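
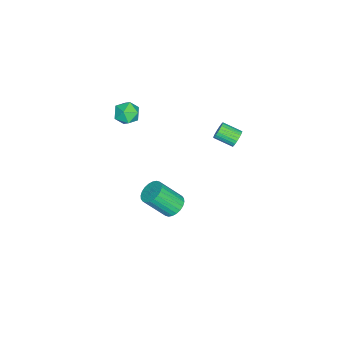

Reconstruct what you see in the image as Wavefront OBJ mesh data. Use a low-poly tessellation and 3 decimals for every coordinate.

v -3.835 -2.721 3.092
v -3.134 -2.52 3.365
v -3.366 -3.82 2.695
v -2.665 -3.619 2.968
v -3.246 -3.77 3.463
v -3.536 -3.091 3.708
v -2.964 -3.249 2.352
v -3.254 -2.57 2.597
v -2.596 -2.846 2.907
v -2.771 -3.169 3.594
v -3.729 -3.171 2.466
v -3.904 -3.494 3.153
v -3.255 -0.65 -4.483
v -2.692 -0.929 -4.873
v -2.301 -2.05 -3.507
v -2.865 -1.77 -3.117
v -2.561 -0.713 -4.733
v -2.171 -1.833 -3.366
v -2.537 -0.487 -4.555
v -2.147 -1.607 -3.188
v -2.622 -0.286 -4.366
v -2.231 -1.406 -2.999
v -2.803 -0.14 -4.195
v -2.413 -1.261 -2.828
v -3.053 -0.072 -4.067
v -2.663 -1.193 -2.701
v -3.334 -0.092 -4.003
v -2.944 -1.213 -2.637
v -3.603 -0.197 -4.013
v -3.212 -1.317 -2.646
v -3.819 -0.37 -4.093
v -3.428 -1.491 -2.727
v -3.949 -0.587 -4.234
v -3.559 -1.707 -2.867
v -3.973 -0.813 -4.412
v -3.583 -1.933 -3.045
v -3.889 -1.014 -4.601
v -3.498 -2.134 -3.234
v -3.707 -1.159 -4.772
v -3.317 -2.28 -3.405
v -3.457 -1.227 -4.899
v -3.067 -2.348 -3.533
v -3.176 -1.207 -4.963
v -2.786 -2.328 -3.597
v -2.908 -1.103 -4.954
v -2.517 -2.223 -3.587
v -3.313 2.71 2.654
v -3.047 2.874 3.07
v -3.061 1.854 3.482
v -3.327 1.69 3.066
v -3.238 2.902 3.131
v -3.252 1.882 3.544
v -3.441 2.9 3.121
v -3.455 1.88 3.533
v -3.624 2.87 3.039
v -3.638 1.85 3.451
v -3.76 2.815 2.898
v -3.774 1.795 3.31
v -3.827 2.744 2.721
v -3.842 1.724 3.133
v -3.817 2.668 2.533
v -3.831 1.648 2.945
v -3.73 2.598 2.364
v -3.744 1.579 2.776
v -3.579 2.546 2.238
v -3.593 1.526 2.65
v -3.388 2.518 2.176
v -3.402 1.498 2.589
v -3.185 2.52 2.187
v -3.199 1.5 2.599
v -3.002 2.55 2.269
v -3.016 1.53 2.681
v -2.866 2.605 2.41
v -2.88 1.585 2.822
v -2.798 2.676 2.587
v -2.813 1.656 2.999
v -2.809 2.752 2.775
v -2.823 1.732 3.187
v -2.896 2.821 2.944
v -2.91 1.802 3.356
f 1 12 6
f 1 6 2
f 1 2 8
f 1 8 11
f 1 11 12
f 2 6 10
f 6 12 5
f 12 11 3
f 11 8 7
f 8 2 9
f 4 10 5
f 4 5 3
f 4 3 7
f 4 7 9
f 4 9 10
f 5 10 6
f 3 5 12
f 7 3 11
f 9 7 8
f 10 9 2
f 14 13 17
f 14 17 15
f 15 17 18
f 15 18 16
f 17 13 19
f 17 19 18
f 18 19 20
f 18 20 16
f 19 13 21
f 19 21 20
f 20 21 22
f 20 22 16
f 21 13 23
f 21 23 22
f 22 23 24
f 22 24 16
f 23 13 25
f 23 25 24
f 24 25 26
f 24 26 16
f 25 13 27
f 25 27 26
f 26 27 28
f 26 28 16
f 27 13 29
f 27 29 28
f 28 29 30
f 28 30 16
f 29 13 31
f 29 31 30
f 30 31 32
f 30 32 16
f 31 13 33
f 31 33 32
f 32 33 34
f 32 34 16
f 33 13 35
f 33 35 34
f 34 35 36
f 34 36 16
f 35 13 37
f 35 37 36
f 36 37 38
f 36 38 16
f 37 13 39
f 37 39 38
f 38 39 40
f 38 40 16
f 39 13 41
f 39 41 40
f 40 41 42
f 40 42 16
f 41 13 43
f 41 43 42
f 42 43 44
f 42 44 16
f 43 13 45
f 43 45 44
f 44 45 46
f 44 46 16
f 45 13 14
f 45 14 46
f 46 14 15
f 46 15 16
f 48 47 51
f 48 51 49
f 49 51 52
f 49 52 50
f 51 47 53
f 51 53 52
f 52 53 54
f 52 54 50
f 53 47 55
f 53 55 54
f 54 55 56
f 54 56 50
f 55 47 57
f 55 57 56
f 56 57 58
f 56 58 50
f 57 47 59
f 57 59 58
f 58 59 60
f 58 60 50
f 59 47 61
f 59 61 60
f 60 61 62
f 60 62 50
f 61 47 63
f 61 63 62
f 62 63 64
f 62 64 50
f 63 47 65
f 63 65 64
f 64 65 66
f 64 66 50
f 65 47 67
f 65 67 66
f 66 67 68
f 66 68 50
f 67 47 69
f 67 69 68
f 68 69 70
f 68 70 50
f 69 47 71
f 69 71 70
f 70 71 72
f 70 72 50
f 71 47 73
f 71 73 72
f 72 73 74
f 72 74 50
f 73 47 75
f 73 75 74
f 74 75 76
f 74 76 50
f 75 47 77
f 75 77 76
f 76 77 78
f 76 78 50
f 77 47 79
f 77 79 78
f 78 79 80
f 78 80 50
f 79 47 48
f 79 48 80
f 80 48 49
f 80 49 50



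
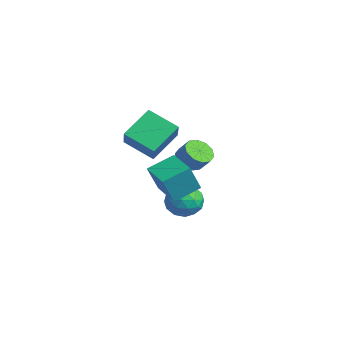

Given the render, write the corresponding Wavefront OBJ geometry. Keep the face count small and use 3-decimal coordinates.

v -1.431 3.578 -3.1
v -0.615 2.998 -3.701
v -2.705 2.262 -3.559
v -1.889 1.682 -4.16
v -1.829 1.735 -2.996
v -1.042 2.548 -2.712
v -2.278 2.712 -4.548
v -1.491 3.525 -4.264
v -1.139 2.463 -4.596
v -0.862 1.859 -3.637
v -2.458 3.401 -3.623
v -2.181 2.797 -2.664
v -0.911 3.403 -3.36
v -2.409 1.857 -3.9
v -2.374 1.887 -3.216
v -1.894 1.547 -3.569
v -1.162 3.139 -2.779
v -0.682 2.798 -3.132
v -1.396 2.055 -2.718
v -2.638 2.462 -4.128
v -2.158 2.121 -4.481
v -1.426 3.713 -3.691
v -0.946 3.373 -4.044
v -1.924 3.205 -4.542
v -0.74 2.748 -4.239
v -1.489 1.975 -4.51
v -1.717 2.58 -4.737
v -1.254 3.058 -4.57
v -0.577 2.393 -3.675
v -1.326 1.62 -3.946
v -1.29 1.651 -3.261
v -0.827 2.129 -3.094
v -0.885 2.079 -4.202
v -1.994 3.64 -3.314
v -2.743 2.867 -3.585
v -2.493 3.131 -4.166
v -2.03 3.609 -3.999
v -1.831 3.285 -2.75
v -2.58 2.512 -3.021
v -2.066 2.202 -2.69
v -1.603 2.68 -2.523
v -2.435 3.181 -3.058
v 0.947 0.034 -0.92
v 1.227 -0.715 0.792
v 0.893 1.578 -0.236
v 1.173 0.829 1.476
v 2.687 0.191 -1.136
v 2.967 -0.558 0.576
v 2.633 1.735 -0.452
v 2.913 0.986 1.26
v -1.339 -0.993 1.695
v 0.016 -1.504 2.957
v -1.893 0.625 2.947
v -0.539 0.114 4.208
v -0.041 0.166 0.772
v 1.313 -0.345 2.033
v -0.596 1.784 2.023
v 0.759 1.273 3.285
v -3.063 3.54 -1.195
v -2.438 2.884 -1.407
v -1.793 3.224 -0.557
v -2.417 3.88 -0.345
v -2.303 3.36 -1.7
v -1.657 3.7 -0.85
v -2.458 3.904 -1.8
v -1.812 4.244 -0.95
v -2.843 4.31 -1.669
v -2.198 4.649 -0.819
v -3.313 4.421 -1.357
v -2.668 4.761 -0.507
v -3.687 4.196 -0.983
v -3.042 4.536 -0.133
v -3.823 3.72 -0.69
v -3.177 4.06 0.16
v -3.668 3.176 -0.59
v -3.022 3.516 0.26
v -3.282 2.771 -0.721
v -2.637 3.11 0.129
v -2.812 2.659 -1.033
v -2.167 2.999 -0.183
f 1 38 17
f 38 12 41
f 17 41 6
f 38 41 17
f 1 17 13
f 17 6 18
f 13 18 2
f 17 18 13
f 1 13 22
f 13 2 23
f 22 23 8
f 13 23 22
f 1 22 34
f 22 8 37
f 34 37 11
f 22 37 34
f 1 34 38
f 34 11 42
f 38 42 12
f 34 42 38
f 2 18 29
f 18 6 32
f 29 32 10
f 18 32 29
f 6 41 19
f 41 12 40
f 19 40 5
f 41 40 19
f 12 42 39
f 42 11 35
f 39 35 3
f 42 35 39
f 11 37 36
f 37 8 24
f 36 24 7
f 37 24 36
f 8 23 28
f 23 2 25
f 28 25 9
f 23 25 28
f 4 30 16
f 30 10 31
f 16 31 5
f 30 31 16
f 4 16 14
f 16 5 15
f 14 15 3
f 16 15 14
f 4 14 21
f 14 3 20
f 21 20 7
f 14 20 21
f 4 21 26
f 21 7 27
f 26 27 9
f 21 27 26
f 4 26 30
f 26 9 33
f 30 33 10
f 26 33 30
f 5 31 19
f 31 10 32
f 19 32 6
f 31 32 19
f 3 15 39
f 15 5 40
f 39 40 12
f 15 40 39
f 7 20 36
f 20 3 35
f 36 35 11
f 20 35 36
f 9 27 28
f 27 7 24
f 28 24 8
f 27 24 28
f 10 33 29
f 33 9 25
f 29 25 2
f 33 25 29
f 44 46 43
f 47 44 43
f 43 46 45
f 45 47 43
f 44 50 46
f 48 44 47
f 48 50 44
f 46 50 45
f 49 47 45
f 45 50 49
f 49 48 47
f 50 48 49
f 52 54 51
f 55 52 51
f 51 54 53
f 53 55 51
f 52 58 54
f 56 52 55
f 56 58 52
f 54 58 53
f 57 55 53
f 53 58 57
f 57 56 55
f 58 56 57
f 60 59 63
f 60 63 61
f 61 63 64
f 61 64 62
f 63 59 65
f 63 65 64
f 64 65 66
f 64 66 62
f 65 59 67
f 65 67 66
f 66 67 68
f 66 68 62
f 67 59 69
f 67 69 68
f 68 69 70
f 68 70 62
f 69 59 71
f 69 71 70
f 70 71 72
f 70 72 62
f 71 59 73
f 71 73 72
f 72 73 74
f 72 74 62
f 73 59 75
f 73 75 74
f 74 75 76
f 74 76 62
f 75 59 77
f 75 77 76
f 76 77 78
f 76 78 62
f 77 59 79
f 77 79 78
f 78 79 80
f 78 80 62
f 79 59 60
f 79 60 80
f 80 60 61
f 80 61 62



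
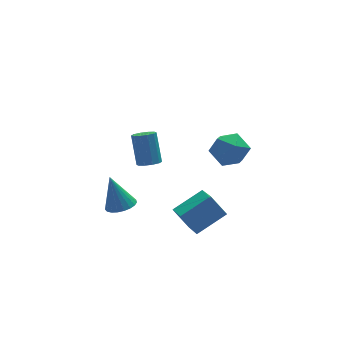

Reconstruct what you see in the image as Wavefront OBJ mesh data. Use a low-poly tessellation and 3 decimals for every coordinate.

v -0.009 -1.406 -3.489
v -0.126 -2.83 -2.747
v -0.586 -0.857 -2.526
v -0.703 -2.281 -1.784
v 1.503 -1.139 -2.736
v 1.386 -2.563 -1.994
v 0.926 -0.59 -1.773
v 0.809 -2.014 -1.031
v 1.582 -1.062 2.207
v 2.136 -1.69 2.732
v 1.244 -2.23 1.168
v 1.798 -2.858 1.693
v 0.945 -2.522 2.063
v 1.154 -1.801 2.706
v 2.226 -2.119 1.194
v 2.435 -1.398 1.837
v 2.534 -2.343 2.106
v 1.742 -2.593 2.643
v 1.638 -1.327 1.257
v 0.846 -1.577 1.794
v -2.161 -2.37 2.365
v -1.638 -2.52 2.445
v -1.615 -1.72 3.795
v -2.139 -1.57 3.715
v -1.638 -2.228 2.271
v -1.616 -1.427 3.622
v -1.838 -1.99 2.134
v -1.816 -1.189 3.484
v -2.162 -1.897 2.084
v -2.139 -1.097 3.435
v -2.485 -1.985 2.142
v -2.462 -1.185 3.492
v -2.685 -2.22 2.285
v -2.662 -1.42 3.635
v -2.684 -2.513 2.458
v -2.662 -1.712 3.809
v -2.484 -2.751 2.596
v -2.462 -1.95 3.946
v -2.161 -2.843 2.645
v -2.138 -2.043 3.996
v -1.838 -2.755 2.588
v -1.815 -1.955 3.938
v -2.486 0.885 -3.108
v -1.978 0.383 -2.846
v -2.834 1.415 -1.412
v -1.8 0.64 -2.89
v -1.74 0.939 -2.971
v -1.809 1.229 -3.076
v -1.995 1.46 -3.187
v -2.266 1.591 -3.283
v -2.575 1.6 -3.35
v -2.868 1.485 -3.374
v -3.096 1.267 -3.352
v -3.218 0.982 -3.288
v -3.213 0.681 -3.193
v -3.082 0.415 -3.083
v -2.849 0.23 -2.977
v -2.553 0.158 -2.894
v -2.245 0.213 -2.848
f 2 4 1
f 5 2 1
f 1 4 3
f 3 5 1
f 2 8 4
f 6 2 5
f 6 8 2
f 4 8 3
f 7 5 3
f 3 8 7
f 7 6 5
f 8 6 7
f 9 20 14
f 9 14 10
f 9 10 16
f 9 16 19
f 9 19 20
f 10 14 18
f 14 20 13
f 20 19 11
f 19 16 15
f 16 10 17
f 12 18 13
f 12 13 11
f 12 11 15
f 12 15 17
f 12 17 18
f 13 18 14
f 11 13 20
f 15 11 19
f 17 15 16
f 18 17 10
f 22 21 25
f 22 25 23
f 23 25 26
f 23 26 24
f 25 21 27
f 25 27 26
f 26 27 28
f 26 28 24
f 27 21 29
f 27 29 28
f 28 29 30
f 28 30 24
f 29 21 31
f 29 31 30
f 30 31 32
f 30 32 24
f 31 21 33
f 31 33 32
f 32 33 34
f 32 34 24
f 33 21 35
f 33 35 34
f 34 35 36
f 34 36 24
f 35 21 37
f 35 37 36
f 36 37 38
f 36 38 24
f 37 21 39
f 37 39 38
f 38 39 40
f 38 40 24
f 39 21 41
f 39 41 40
f 40 41 42
f 40 42 24
f 41 21 22
f 41 22 42
f 42 22 23
f 42 23 24
f 44 43 46
f 44 46 45
f 46 43 47
f 46 47 45
f 47 43 48
f 47 48 45
f 48 43 49
f 48 49 45
f 49 43 50
f 49 50 45
f 50 43 51
f 50 51 45
f 51 43 52
f 51 52 45
f 52 43 53
f 52 53 45
f 53 43 54
f 53 54 45
f 54 43 55
f 54 55 45
f 55 43 56
f 55 56 45
f 56 43 57
f 56 57 45
f 57 43 58
f 57 58 45
f 58 43 59
f 58 59 45
f 59 43 44
f 59 44 45



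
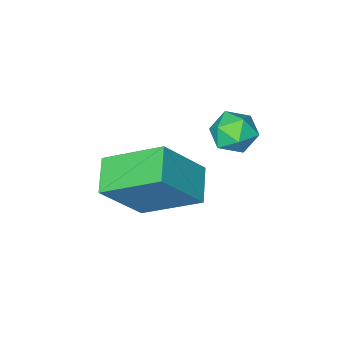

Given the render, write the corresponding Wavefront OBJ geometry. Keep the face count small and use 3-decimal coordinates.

v 2.319 -0.313 -0.843
v 1.22 1.102 0.213
v 1.055 -0.135 -2.396
v -0.044 1.28 -1.339
v 3.004 0.56 -1.301
v 1.905 1.975 -0.244
v 1.74 0.738 -2.853
v 0.641 2.153 -1.797
v -1.399 1.917 -0.085
v -0.91 1.856 -0.66
v -1.01 0.844 0.36
v -0.521 0.783 -0.215
v -0.415 1.31 0.318
v -0.655 1.973 0.043
v -1.265 0.727 -0.343
v -1.505 1.39 -0.618
v -0.827 1.12 -0.819
v -0.302 1.48 -0.411
v -1.618 1.22 0.111
v -1.093 1.58 0.519
f 2 4 1
f 5 2 1
f 1 4 3
f 3 5 1
f 2 8 4
f 6 2 5
f 6 8 2
f 4 8 3
f 7 5 3
f 3 8 7
f 7 6 5
f 8 6 7
f 9 20 14
f 9 14 10
f 9 10 16
f 9 16 19
f 9 19 20
f 10 14 18
f 14 20 13
f 20 19 11
f 19 16 15
f 16 10 17
f 12 18 13
f 12 13 11
f 12 11 15
f 12 15 17
f 12 17 18
f 13 18 14
f 11 13 20
f 15 11 19
f 17 15 16
f 18 17 10



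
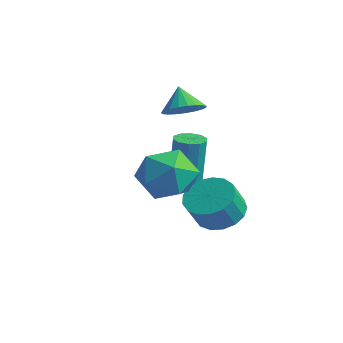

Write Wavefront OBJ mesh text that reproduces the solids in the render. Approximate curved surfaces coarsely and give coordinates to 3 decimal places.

v -2.527 2.557 0.876
v -1.857 2.894 1.231
v -3.133 2.803 1.784
v -1.994 3.164 1.067
v -2.224 3.33 0.869
v -2.506 3.361 0.672
v -2.791 3.254 0.511
v -3.031 3.026 0.412
v -3.184 2.717 0.394
v -3.223 2.381 0.459
v -3.141 2.074 0.596
v -2.954 1.852 0.781
v -2.693 1.751 0.983
v -2.403 1.79 1.166
v -2.134 1.961 1.299
v -1.933 2.235 1.358
v -1.835 2.565 1.335
v -2.052 2.233 -2.422
v -1.428 2.149 -2.435
v -1.363 2.303 -0.352
v -1.988 2.387 -0.338
v -1.499 2.531 -2.461
v -1.434 2.685 -0.378
v -1.781 2.799 -2.472
v -1.716 2.953 -0.388
v -2.166 2.851 -2.464
v -2.102 3.005 -0.38
v -2.509 2.667 -2.439
v -2.444 2.821 -0.356
v -2.677 2.317 -2.408
v -2.612 2.471 -0.325
v -2.606 1.935 -2.382
v -2.541 2.089 -0.299
v -2.324 1.667 -2.372
v -2.259 1.821 -0.288
v -1.938 1.615 -2.38
v -1.874 1.769 -0.296
v -1.596 1.799 -2.404
v -1.531 1.953 -0.321
v -1.545 0.413 -0.381
v -0.755 1.246 -0.824
v -0.285 -1.046 -0.876
v 0.505 -0.213 -1.319
v 0.3 -0.283 -0.108
v -0.48 0.618 0.198
v -0.56 -0.418 -1.898
v -1.34 0.483 -1.592
v -0.147 0.732 -1.761
v 0.385 0.816 -0.655
v -1.425 -0.616 -1.045
v -0.893 -0.532 0.061
v -0.589 2.62 -3.552
v 0.375 2.471 -3.772
v 0.512 1.79 -2.709
v -0.451 1.94 -2.488
v 0.378 2.874 -3.514
v 0.515 2.193 -2.451
v 0.159 3.219 -3.265
v 0.296 2.538 -2.201
v -0.231 3.427 -3.081
v -0.094 2.746 -2.018
v -0.703 3.45 -3.005
v -0.566 2.769 -1.942
v -1.149 3.283 -3.055
v -1.012 2.602 -1.992
v -1.466 2.965 -3.218
v -1.329 2.284 -2.155
v -1.583 2.567 -3.458
v -1.446 1.886 -2.394
v -1.471 2.182 -3.719
v -1.334 1.501 -2.656
v -1.158 1.897 -3.942
v -1.021 1.216 -2.878
v -0.714 1.778 -4.075
v -0.577 1.097 -3.012
v -0.241 1.852 -4.089
v -0.104 1.171 -3.026
v 0.152 2.102 -3.979
v 0.289 1.421 -2.916
f 2 1 4
f 2 4 3
f 4 1 5
f 4 5 3
f 5 1 6
f 5 6 3
f 6 1 7
f 6 7 3
f 7 1 8
f 7 8 3
f 8 1 9
f 8 9 3
f 9 1 10
f 9 10 3
f 10 1 11
f 10 11 3
f 11 1 12
f 11 12 3
f 12 1 13
f 12 13 3
f 13 1 14
f 13 14 3
f 14 1 15
f 14 15 3
f 15 1 16
f 15 16 3
f 16 1 17
f 16 17 3
f 17 1 2
f 17 2 3
f 19 18 22
f 19 22 20
f 20 22 23
f 20 23 21
f 22 18 24
f 22 24 23
f 23 24 25
f 23 25 21
f 24 18 26
f 24 26 25
f 25 26 27
f 25 27 21
f 26 18 28
f 26 28 27
f 27 28 29
f 27 29 21
f 28 18 30
f 28 30 29
f 29 30 31
f 29 31 21
f 30 18 32
f 30 32 31
f 31 32 33
f 31 33 21
f 32 18 34
f 32 34 33
f 33 34 35
f 33 35 21
f 34 18 36
f 34 36 35
f 35 36 37
f 35 37 21
f 36 18 38
f 36 38 37
f 37 38 39
f 37 39 21
f 38 18 19
f 38 19 39
f 39 19 20
f 39 20 21
f 40 51 45
f 40 45 41
f 40 41 47
f 40 47 50
f 40 50 51
f 41 45 49
f 45 51 44
f 51 50 42
f 50 47 46
f 47 41 48
f 43 49 44
f 43 44 42
f 43 42 46
f 43 46 48
f 43 48 49
f 44 49 45
f 42 44 51
f 46 42 50
f 48 46 47
f 49 48 41
f 53 52 56
f 53 56 54
f 54 56 57
f 54 57 55
f 56 52 58
f 56 58 57
f 57 58 59
f 57 59 55
f 58 52 60
f 58 60 59
f 59 60 61
f 59 61 55
f 60 52 62
f 60 62 61
f 61 62 63
f 61 63 55
f 62 52 64
f 62 64 63
f 63 64 65
f 63 65 55
f 64 52 66
f 64 66 65
f 65 66 67
f 65 67 55
f 66 52 68
f 66 68 67
f 67 68 69
f 67 69 55
f 68 52 70
f 68 70 69
f 69 70 71
f 69 71 55
f 70 52 72
f 70 72 71
f 71 72 73
f 71 73 55
f 72 52 74
f 72 74 73
f 73 74 75
f 73 75 55
f 74 52 76
f 74 76 75
f 75 76 77
f 75 77 55
f 76 52 78
f 76 78 77
f 77 78 79
f 77 79 55
f 78 52 53
f 78 53 79
f 79 53 54
f 79 54 55



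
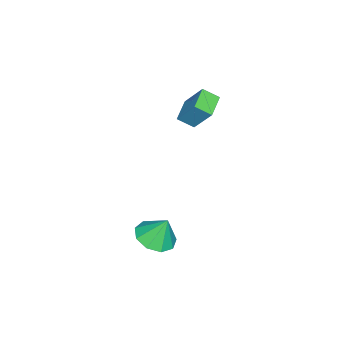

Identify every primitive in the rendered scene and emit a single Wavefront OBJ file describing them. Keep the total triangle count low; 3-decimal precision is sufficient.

v -2.772 -4.547 0.439
v -2.526 -3.627 1.763
v -2.977 -3.844 -0.011
v -2.732 -2.924 1.312
v -1.688 -4.416 0.148
v -1.443 -3.496 1.471
v -1.894 -3.713 -0.303
v -1.648 -2.793 1.021
v 2.986 -3.196 -3.32
v 3.679 -2.609 -3.521
v 2.894 -2.684 -2.14
v 3.121 -2.348 -3.677
v 2.499 -2.483 -3.667
v 2.105 -2.952 -3.494
v 2.123 -3.535 -3.24
v 2.545 -3.959 -3.024
v 3.173 -4.026 -2.946
v 3.713 -3.705 -3.043
v 3.913 -3.145 -3.27
f 2 4 1
f 5 2 1
f 1 4 3
f 3 5 1
f 2 8 4
f 6 2 5
f 6 8 2
f 4 8 3
f 7 5 3
f 3 8 7
f 7 6 5
f 8 6 7
f 10 9 12
f 10 12 11
f 12 9 13
f 12 13 11
f 13 9 14
f 13 14 11
f 14 9 15
f 14 15 11
f 15 9 16
f 15 16 11
f 16 9 17
f 16 17 11
f 17 9 18
f 17 18 11
f 18 9 19
f 18 19 11
f 19 9 10
f 19 10 11



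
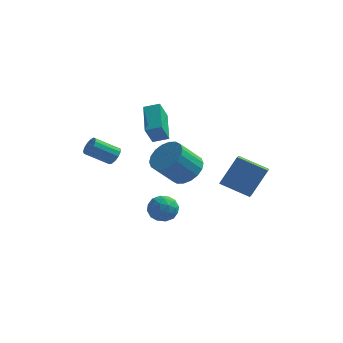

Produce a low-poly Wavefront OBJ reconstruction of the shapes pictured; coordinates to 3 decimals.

v 0.891 -0.936 0.951
v 1.606 -1.18 0.816
v 0.474 -2.1 0.844
v 1.189 -2.344 0.709
v 0.997 -2.086 1.406
v 1.255 -1.366 1.472
v 0.825 -1.914 0.188
v 1.083 -1.194 0.254
v 1.566 -1.784 0.344
v 1.671 -1.891 1.097
v 0.409 -1.389 0.563
v 0.514 -1.496 1.316
v 1.286 -0.955 0.892
v 0.794 -2.325 0.768
v 0.682 -2.173 1.177
v 1.102 -2.316 1.098
v 1.079 -1.065 1.278
v 1.499 -1.209 1.199
v 1.141 -1.741 1.546
v 0.581 -2.071 0.461
v 1.001 -2.215 0.382
v 0.978 -0.964 0.562
v 1.398 -1.107 0.483
v 0.939 -1.539 0.114
v 1.682 -1.454 0.536
v 1.436 -2.139 0.474
v 1.223 -1.886 0.167
v 1.374 -1.462 0.206
v 1.744 -1.517 0.978
v 1.499 -2.201 0.916
v 1.386 -2.05 1.326
v 1.537 -1.627 1.364
v 1.72 -1.872 0.701
v 0.581 -1.079 0.744
v 0.336 -1.763 0.682
v 0.543 -1.653 0.296
v 0.694 -1.23 0.334
v 0.644 -1.141 1.186
v 0.398 -1.826 1.124
v 0.706 -1.818 1.454
v 0.857 -1.394 1.493
v 0.36 -1.408 0.959
v 4.209 2.495 -0.376
v 2.724 2.641 0.253
v 4.128 3.376 -0.774
v 2.642 3.521 -0.145
v 4.898 3.219 1.085
v 3.412 3.364 1.714
v 4.816 4.099 0.687
v 3.331 4.245 1.316
v -1.402 -0.75 3.425
v -1.154 -0.607 3.847
v -2.21 -0.987 4.597
v -2.458 -1.13 4.175
v -1.3 -0.377 3.758
v -2.357 -0.757 4.507
v -1.479 -0.265 3.563
v -2.535 -0.645 4.312
v -1.633 -0.307 3.324
v -2.69 -0.687 4.073
v -1.714 -0.49 3.117
v -2.77 -0.87 3.867
v -1.695 -0.755 3.008
v -2.752 -1.135 3.758
v -1.584 -1.019 3.032
v -2.641 -1.399 3.781
v -1.414 -1.197 3.181
v -2.471 -1.577 3.93
v -1.241 -1.234 3.407
v -2.298 -1.614 4.156
v -1.119 -1.117 3.639
v -2.175 -1.496 4.388
v -1.086 -0.883 3.803
v -2.143 -1.263 4.552
v 2.06 -1.343 3.312
v 2.642 -0.99 3.916
v 1.842 -1.643 5.071
v 1.26 -1.997 4.468
v 2.36 -0.701 3.883
v 1.559 -1.354 5.038
v 2.018 -0.54 3.738
v 1.218 -1.193 4.893
v 1.685 -0.538 3.508
v 0.884 -1.191 4.663
v 1.426 -0.695 3.239
v 0.625 -1.348 4.394
v 1.293 -0.981 2.985
v 0.492 -1.634 4.14
v 1.311 -1.339 2.796
v 0.51 -1.992 3.951
v 1.478 -1.697 2.709
v 0.678 -2.35 3.864
v 1.761 -1.986 2.742
v 0.96 -2.639 3.897
v 2.102 -2.147 2.887
v 1.302 -2.8 4.042
v 2.436 -2.149 3.117
v 1.635 -2.802 4.272
v 2.695 -1.992 3.386
v 1.894 -2.645 4.541
v 2.828 -1.706 3.64
v 2.027 -2.359 4.795
v 2.81 -1.348 3.829
v 2.009 -2.001 4.984
v -0.513 2.79 2.578
v -0.756 2.286 3.583
v -0.978 4.396 3.271
v -1.22 3.892 4.276
v 0.26 2.908 2.824
v 0.018 2.404 3.829
v -0.204 4.514 3.517
v -0.447 4.01 4.522
f 1 38 17
f 38 12 41
f 17 41 6
f 38 41 17
f 1 17 13
f 17 6 18
f 13 18 2
f 17 18 13
f 1 13 22
f 13 2 23
f 22 23 8
f 13 23 22
f 1 22 34
f 22 8 37
f 34 37 11
f 22 37 34
f 1 34 38
f 34 11 42
f 38 42 12
f 34 42 38
f 2 18 29
f 18 6 32
f 29 32 10
f 18 32 29
f 6 41 19
f 41 12 40
f 19 40 5
f 41 40 19
f 12 42 39
f 42 11 35
f 39 35 3
f 42 35 39
f 11 37 36
f 37 8 24
f 36 24 7
f 37 24 36
f 8 23 28
f 23 2 25
f 28 25 9
f 23 25 28
f 4 30 16
f 30 10 31
f 16 31 5
f 30 31 16
f 4 16 14
f 16 5 15
f 14 15 3
f 16 15 14
f 4 14 21
f 14 3 20
f 21 20 7
f 14 20 21
f 4 21 26
f 21 7 27
f 26 27 9
f 21 27 26
f 4 26 30
f 26 9 33
f 30 33 10
f 26 33 30
f 5 31 19
f 31 10 32
f 19 32 6
f 31 32 19
f 3 15 39
f 15 5 40
f 39 40 12
f 15 40 39
f 7 20 36
f 20 3 35
f 36 35 11
f 20 35 36
f 9 27 28
f 27 7 24
f 28 24 8
f 27 24 28
f 10 33 29
f 33 9 25
f 29 25 2
f 33 25 29
f 44 46 43
f 47 44 43
f 43 46 45
f 45 47 43
f 44 50 46
f 48 44 47
f 48 50 44
f 46 50 45
f 49 47 45
f 45 50 49
f 49 48 47
f 50 48 49
f 52 51 55
f 52 55 53
f 53 55 56
f 53 56 54
f 55 51 57
f 55 57 56
f 56 57 58
f 56 58 54
f 57 51 59
f 57 59 58
f 58 59 60
f 58 60 54
f 59 51 61
f 59 61 60
f 60 61 62
f 60 62 54
f 61 51 63
f 61 63 62
f 62 63 64
f 62 64 54
f 63 51 65
f 63 65 64
f 64 65 66
f 64 66 54
f 65 51 67
f 65 67 66
f 66 67 68
f 66 68 54
f 67 51 69
f 67 69 68
f 68 69 70
f 68 70 54
f 69 51 71
f 69 71 70
f 70 71 72
f 70 72 54
f 71 51 73
f 71 73 72
f 72 73 74
f 72 74 54
f 73 51 52
f 73 52 74
f 74 52 53
f 74 53 54
f 76 75 79
f 76 79 77
f 77 79 80
f 77 80 78
f 79 75 81
f 79 81 80
f 80 81 82
f 80 82 78
f 81 75 83
f 81 83 82
f 82 83 84
f 82 84 78
f 83 75 85
f 83 85 84
f 84 85 86
f 84 86 78
f 85 75 87
f 85 87 86
f 86 87 88
f 86 88 78
f 87 75 89
f 87 89 88
f 88 89 90
f 88 90 78
f 89 75 91
f 89 91 90
f 90 91 92
f 90 92 78
f 91 75 93
f 91 93 92
f 92 93 94
f 92 94 78
f 93 75 95
f 93 95 94
f 94 95 96
f 94 96 78
f 95 75 97
f 95 97 96
f 96 97 98
f 96 98 78
f 97 75 99
f 97 99 98
f 98 99 100
f 98 100 78
f 99 75 101
f 99 101 100
f 100 101 102
f 100 102 78
f 101 75 103
f 101 103 102
f 102 103 104
f 102 104 78
f 103 75 76
f 103 76 104
f 104 76 77
f 104 77 78
f 106 108 105
f 109 106 105
f 105 108 107
f 107 109 105
f 106 112 108
f 110 106 109
f 110 112 106
f 108 112 107
f 111 109 107
f 107 112 111
f 111 110 109
f 112 110 111



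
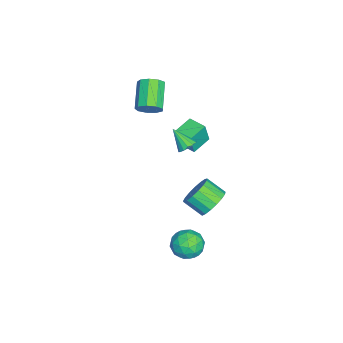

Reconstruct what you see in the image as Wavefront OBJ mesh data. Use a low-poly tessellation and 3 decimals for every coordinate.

v -3.071 -3.886 2.514
v -2.66 -3.936 3.187
v -4.238 -4.104 4.139
v -4.649 -4.054 3.466
v -2.779 -3.42 3.081
v -4.357 -3.587 4.032
v -3.034 -3.122 2.71
v -4.612 -3.289 3.661
v -3.307 -3.181 2.247
v -4.885 -3.349 3.199
v -3.47 -3.571 1.909
v -5.047 -3.738 2.861
v -3.445 -4.108 1.855
v -5.023 -4.275 2.806
v -3.246 -4.541 2.109
v -4.824 -4.709 3.06
v -2.965 -4.668 2.552
v -4.543 -4.836 3.504
v -2.734 -4.429 2.978
v -4.311 -4.597 3.93
v 1.083 0.36 -1.214
v 1.751 0.638 -0.554
v 1.466 -0.401 0.174
v 0.797 -0.68 -0.486
v 1.357 0.847 -0.409
v 1.072 -0.192 0.318
v 0.9 0.945 -0.449
v 0.615 -0.094 0.278
v 0.485 0.908 -0.664
v 0.2 -0.131 0.063
v 0.206 0.746 -1.005
v -0.079 -0.293 -0.278
v 0.129 0.495 -1.394
v -0.156 -0.544 -0.667
v 0.27 0.213 -1.741
v -0.015 -0.826 -1.014
v 0.597 -0.035 -1.968
v 0.312 -1.074 -1.24
v 1.035 -0.193 -2.022
v 0.75 -1.232 -1.294
v 1.485 -0.224 -1.89
v 1.2 -1.263 -1.163
v 1.842 -0.122 -1.604
v 1.557 -1.161 -0.877
v 2.025 0.091 -1.228
v 1.74 -0.948 -0.501
v 1.992 0.365 -0.849
v 1.707 -0.674 -0.122
v -1.625 -1.498 0.933
v -1.305 -1.946 0.671
v -2.095 -2.402 1.907
v -1.109 -1.819 0.884
v -1.051 -1.606 1.109
v -1.147 -1.364 1.288
v -1.371 -1.158 1.371
v -1.663 -1.043 1.337
v -1.945 -1.049 1.195
v -2.141 -1.176 0.983
v -2.199 -1.389 0.757
v -2.103 -1.631 0.578
v -1.879 -1.838 0.495
v -1.587 -1.953 0.529
v 2.226 -0.475 -2.655
v 2.609 0.006 -3.429
v 3.511 -1.426 -2.611
v 3.894 -0.945 -3.385
v 3.819 -0.492 -2.51
v 3.025 0.096 -2.537
v 3.095 -1.516 -3.503
v 2.301 -0.928 -3.53
v 3.146 -0.637 -3.953
v 3.593 -0.005 -3.339
v 2.527 -1.415 -2.701
v 2.974 -0.783 -2.087
v 2.305 -0.151 -3.046
v 3.815 -1.269 -2.994
v 3.771 -1.003 -2.48
v 3.996 -0.72 -2.935
v 2.549 -0.098 -2.521
v 2.774 0.184 -2.976
v 3.485 -0.108 -2.436
v 3.346 -1.604 -3.064
v 3.571 -1.322 -3.519
v 2.124 -0.7 -3.105
v 2.349 -0.417 -3.56
v 2.635 -1.312 -3.604
v 2.845 -0.246 -3.809
v 3.6 -0.805 -3.783
v 3.131 -1.141 -3.852
v 2.664 -0.795 -3.868
v 3.108 0.125 -3.448
v 3.863 -0.434 -3.422
v 3.819 -0.167 -2.908
v 3.353 0.178 -2.924
v 3.424 -0.253 -3.756
v 2.257 -0.986 -2.618
v 3.012 -1.545 -2.592
v 2.767 -1.598 -3.116
v 2.301 -1.253 -3.132
v 2.52 -0.615 -2.257
v 3.275 -1.174 -2.231
v 3.456 -0.625 -2.172
v 2.989 -0.279 -2.188
v 2.696 -1.167 -2.284
v -3.83 -2.356 -1.025
v -3.545 -2.553 0.342
v -4.874 -1.684 -0.711
v -4.589 -1.882 0.656
v -3.211 -1.398 -1.016
v -2.926 -1.596 0.351
v -4.255 -0.727 -0.702
v -3.97 -0.924 0.665
f 2 1 5
f 2 5 3
f 3 5 6
f 3 6 4
f 5 1 7
f 5 7 6
f 6 7 8
f 6 8 4
f 7 1 9
f 7 9 8
f 8 9 10
f 8 10 4
f 9 1 11
f 9 11 10
f 10 11 12
f 10 12 4
f 11 1 13
f 11 13 12
f 12 13 14
f 12 14 4
f 13 1 15
f 13 15 14
f 14 15 16
f 14 16 4
f 15 1 17
f 15 17 16
f 16 17 18
f 16 18 4
f 17 1 19
f 17 19 18
f 18 19 20
f 18 20 4
f 19 1 2
f 19 2 20
f 20 2 3
f 20 3 4
f 22 21 25
f 22 25 23
f 23 25 26
f 23 26 24
f 25 21 27
f 25 27 26
f 26 27 28
f 26 28 24
f 27 21 29
f 27 29 28
f 28 29 30
f 28 30 24
f 29 21 31
f 29 31 30
f 30 31 32
f 30 32 24
f 31 21 33
f 31 33 32
f 32 33 34
f 32 34 24
f 33 21 35
f 33 35 34
f 34 35 36
f 34 36 24
f 35 21 37
f 35 37 36
f 36 37 38
f 36 38 24
f 37 21 39
f 37 39 38
f 38 39 40
f 38 40 24
f 39 21 41
f 39 41 40
f 40 41 42
f 40 42 24
f 41 21 43
f 41 43 42
f 42 43 44
f 42 44 24
f 43 21 45
f 43 45 44
f 44 45 46
f 44 46 24
f 45 21 47
f 45 47 46
f 46 47 48
f 46 48 24
f 47 21 22
f 47 22 48
f 48 22 23
f 48 23 24
f 50 49 52
f 50 52 51
f 52 49 53
f 52 53 51
f 53 49 54
f 53 54 51
f 54 49 55
f 54 55 51
f 55 49 56
f 55 56 51
f 56 49 57
f 56 57 51
f 57 49 58
f 57 58 51
f 58 49 59
f 58 59 51
f 59 49 60
f 59 60 51
f 60 49 61
f 60 61 51
f 61 49 62
f 61 62 51
f 62 49 50
f 62 50 51
f 63 100 79
f 100 74 103
f 79 103 68
f 100 103 79
f 63 79 75
f 79 68 80
f 75 80 64
f 79 80 75
f 63 75 84
f 75 64 85
f 84 85 70
f 75 85 84
f 63 84 96
f 84 70 99
f 96 99 73
f 84 99 96
f 63 96 100
f 96 73 104
f 100 104 74
f 96 104 100
f 64 80 91
f 80 68 94
f 91 94 72
f 80 94 91
f 68 103 81
f 103 74 102
f 81 102 67
f 103 102 81
f 74 104 101
f 104 73 97
f 101 97 65
f 104 97 101
f 73 99 98
f 99 70 86
f 98 86 69
f 99 86 98
f 70 85 90
f 85 64 87
f 90 87 71
f 85 87 90
f 66 92 78
f 92 72 93
f 78 93 67
f 92 93 78
f 66 78 76
f 78 67 77
f 76 77 65
f 78 77 76
f 66 76 83
f 76 65 82
f 83 82 69
f 76 82 83
f 66 83 88
f 83 69 89
f 88 89 71
f 83 89 88
f 66 88 92
f 88 71 95
f 92 95 72
f 88 95 92
f 67 93 81
f 93 72 94
f 81 94 68
f 93 94 81
f 65 77 101
f 77 67 102
f 101 102 74
f 77 102 101
f 69 82 98
f 82 65 97
f 98 97 73
f 82 97 98
f 71 89 90
f 89 69 86
f 90 86 70
f 89 86 90
f 72 95 91
f 95 71 87
f 91 87 64
f 95 87 91
f 106 108 105
f 109 106 105
f 105 108 107
f 107 109 105
f 106 112 108
f 110 106 109
f 110 112 106
f 108 112 107
f 111 109 107
f 107 112 111
f 111 110 109
f 112 110 111



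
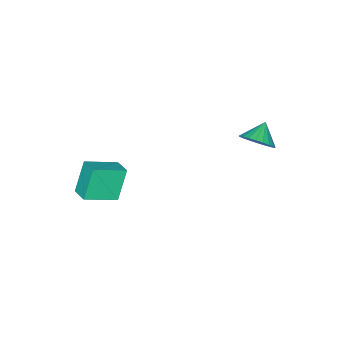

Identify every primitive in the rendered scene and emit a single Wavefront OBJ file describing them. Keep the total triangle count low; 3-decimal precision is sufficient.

v -2.303 1.941 -1.56
v -1.741 2.26 -0.758
v -3.317 1.719 -0.76
v -1.91 2.605 -0.877
v -2.139 2.848 -1.101
v -2.393 2.953 -1.394
v -2.633 2.904 -1.712
v -2.823 2.709 -2.007
v -2.934 2.396 -2.234
v -2.949 2.014 -2.359
v -2.865 1.621 -2.361
v -2.696 1.277 -2.242
v -2.467 1.033 -2.019
v -2.213 0.928 -1.726
v -1.973 0.977 -1.407
v -1.783 1.173 -1.112
v -1.672 1.485 -0.885
v -1.657 1.867 -0.761
v 3.403 -3.428 -4.896
v 2.462 -3.568 -3.137
v 3.829 -2.438 -4.59
v 2.888 -2.578 -2.831
v 5.012 -4.362 -4.109
v 4.071 -4.502 -2.35
v 5.438 -3.372 -3.803
v 4.497 -3.512 -2.044
f 2 1 4
f 2 4 3
f 4 1 5
f 4 5 3
f 5 1 6
f 5 6 3
f 6 1 7
f 6 7 3
f 7 1 8
f 7 8 3
f 8 1 9
f 8 9 3
f 9 1 10
f 9 10 3
f 10 1 11
f 10 11 3
f 11 1 12
f 11 12 3
f 12 1 13
f 12 13 3
f 13 1 14
f 13 14 3
f 14 1 15
f 14 15 3
f 15 1 16
f 15 16 3
f 16 1 17
f 16 17 3
f 17 1 18
f 17 18 3
f 18 1 2
f 18 2 3
f 20 22 19
f 23 20 19
f 19 22 21
f 21 23 19
f 20 26 22
f 24 20 23
f 24 26 20
f 22 26 21
f 25 23 21
f 21 26 25
f 25 24 23
f 26 24 25



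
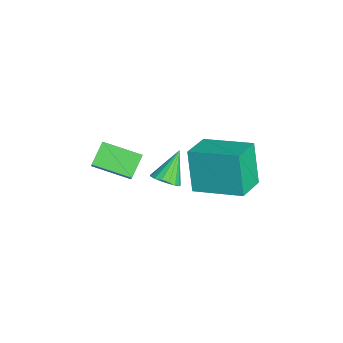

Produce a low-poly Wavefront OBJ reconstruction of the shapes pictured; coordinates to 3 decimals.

v 1.788 -1.804 -0.293
v 2.541 -1.769 0.522
v 2.199 -0.366 -0.734
v 2.952 -0.331 0.081
v 2.508 -2.209 -0.941
v 3.261 -2.174 -0.126
v 2.919 -0.771 -1.382
v 3.672 -0.736 -0.567
v 0.4 2.206 -3.869
v -0.261 2.038 -2.064
v 1.263 4.068 -3.38
v 0.602 3.9 -1.575
v 1.618 1.54 -3.485
v 0.957 1.372 -1.68
v 2.481 3.402 -2.996
v 1.82 3.234 -1.191
v 0.067 0.557 -4.324
v 0.605 0.672 -3.996
v -0.747 1.143 -3.196
v 0.562 0.928 -4.16
v 0.406 1.098 -4.361
v 0.173 1.145 -4.553
v -0.085 1.057 -4.694
v -0.308 0.854 -4.749
v -0.445 0.584 -4.707
v -0.465 0.307 -4.578
v -0.363 0.087 -4.39
v -0.162 -0.025 -4.187
v 0.091 -0.003 -4.016
v 0.338 0.146 -3.915
v 0.524 0.39 -3.908
f 2 4 1
f 5 2 1
f 1 4 3
f 3 5 1
f 2 8 4
f 6 2 5
f 6 8 2
f 4 8 3
f 7 5 3
f 3 8 7
f 7 6 5
f 8 6 7
f 10 12 9
f 13 10 9
f 9 12 11
f 11 13 9
f 10 16 12
f 14 10 13
f 14 16 10
f 12 16 11
f 15 13 11
f 11 16 15
f 15 14 13
f 16 14 15
f 18 17 20
f 18 20 19
f 20 17 21
f 20 21 19
f 21 17 22
f 21 22 19
f 22 17 23
f 22 23 19
f 23 17 24
f 23 24 19
f 24 17 25
f 24 25 19
f 25 17 26
f 25 26 19
f 26 17 27
f 26 27 19
f 27 17 28
f 27 28 19
f 28 17 29
f 28 29 19
f 29 17 30
f 29 30 19
f 30 17 31
f 30 31 19
f 31 17 18
f 31 18 19



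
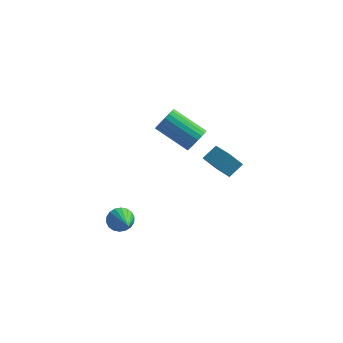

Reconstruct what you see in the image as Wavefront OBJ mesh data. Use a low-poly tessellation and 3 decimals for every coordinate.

v -1.216 -1.237 -3.022
v -0.619 -0.911 -2.997
v -0.404 -2.803 -1.958
v -0.76 -0.814 -2.747
v -0.99 -0.801 -2.551
v -1.265 -0.874 -2.449
v -1.531 -1.019 -2.46
v -1.734 -1.207 -2.582
v -1.834 -1.401 -2.792
v -1.812 -1.562 -3.047
v -1.672 -1.659 -3.297
v -1.441 -1.673 -3.492
v -1.166 -1.6 -3.595
v -0.9 -1.455 -3.583
v -0.697 -1.266 -3.461
v -0.597 -1.072 -3.251
v 3.121 2.956 -2.567
v 2.467 2.907 -1.866
v 2.145 4.466 -3.371
v 1.491 4.417 -2.67
v 3.649 3.583 -2.03
v 2.995 3.534 -1.329
v 2.673 5.093 -2.834
v 2.019 5.044 -2.133
v 1.695 2.142 0.586
v 2.057 2.148 1.197
v 0.387 2.545 2.184
v 0.025 2.538 1.574
v 2.074 2.431 1.112
v 0.404 2.827 2.1
v 2.026 2.663 0.937
v 0.356 3.059 1.924
v 1.92 2.805 0.701
v 0.25 3.202 1.688
v 1.775 2.833 0.445
v 0.105 3.229 1.432
v 1.617 2.741 0.214
v -0.053 3.137 1.201
v 1.472 2.545 0.047
v -0.198 2.942 1.034
v 1.365 2.28 -0.027
v -0.305 2.676 0.96
v 1.316 1.991 0.005
v -0.354 2.387 0.993
v 1.332 1.728 0.138
v -0.338 2.124 1.126
v 1.411 1.536 0.349
v -0.259 1.932 1.336
v 1.539 1.449 0.6
v -0.131 1.846 1.587
v 1.694 1.482 0.849
v 0.024 1.879 1.836
v 1.849 1.629 1.053
v 0.179 2.026 2.04
v 1.978 1.865 1.176
v 0.308 2.261 2.163
f 2 1 4
f 2 4 3
f 4 1 5
f 4 5 3
f 5 1 6
f 5 6 3
f 6 1 7
f 6 7 3
f 7 1 8
f 7 8 3
f 8 1 9
f 8 9 3
f 9 1 10
f 9 10 3
f 10 1 11
f 10 11 3
f 11 1 12
f 11 12 3
f 12 1 13
f 12 13 3
f 13 1 14
f 13 14 3
f 14 1 15
f 14 15 3
f 15 1 16
f 15 16 3
f 16 1 2
f 16 2 3
f 18 20 17
f 21 18 17
f 17 20 19
f 19 21 17
f 18 24 20
f 22 18 21
f 22 24 18
f 20 24 19
f 23 21 19
f 19 24 23
f 23 22 21
f 24 22 23
f 26 25 29
f 26 29 27
f 27 29 30
f 27 30 28
f 29 25 31
f 29 31 30
f 30 31 32
f 30 32 28
f 31 25 33
f 31 33 32
f 32 33 34
f 32 34 28
f 33 25 35
f 33 35 34
f 34 35 36
f 34 36 28
f 35 25 37
f 35 37 36
f 36 37 38
f 36 38 28
f 37 25 39
f 37 39 38
f 38 39 40
f 38 40 28
f 39 25 41
f 39 41 40
f 40 41 42
f 40 42 28
f 41 25 43
f 41 43 42
f 42 43 44
f 42 44 28
f 43 25 45
f 43 45 44
f 44 45 46
f 44 46 28
f 45 25 47
f 45 47 46
f 46 47 48
f 46 48 28
f 47 25 49
f 47 49 48
f 48 49 50
f 48 50 28
f 49 25 51
f 49 51 50
f 50 51 52
f 50 52 28
f 51 25 53
f 51 53 52
f 52 53 54
f 52 54 28
f 53 25 55
f 53 55 54
f 54 55 56
f 54 56 28
f 55 25 26
f 55 26 56
f 56 26 27
f 56 27 28



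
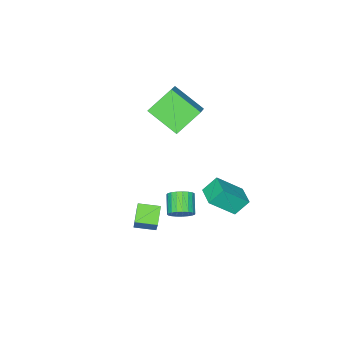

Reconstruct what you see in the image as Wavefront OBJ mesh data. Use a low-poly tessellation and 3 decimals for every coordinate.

v -0.802 1.269 -2.21
v -1.543 1.693 -1.312
v -2.065 2.136 -3.661
v -2.806 2.561 -2.762
v -0.114 2.359 -2.158
v -0.855 2.784 -1.259
v -1.377 3.227 -3.608
v -2.118 3.651 -2.71
v 3.408 3.447 0.34
v 3.932 2.898 0.343
v 3.137 2.143 1.023
v 2.612 2.693 1.02
v 4.004 3.058 0.606
v 3.209 2.303 1.285
v 3.973 3.286 0.822
v 3.177 2.531 1.502
v 3.844 3.542 0.956
v 3.048 2.787 1.635
v 3.639 3.782 0.982
v 2.844 3.027 1.662
v 3.395 3.963 0.898
v 2.599 3.208 1.578
v 3.152 4.056 0.717
v 2.357 3.301 1.397
v 2.954 4.043 0.472
v 2.159 3.288 1.151
v 2.835 3.928 0.203
v 2.039 3.173 0.882
v 2.814 3.729 -0.042
v 2.019 2.974 0.638
v 2.896 3.481 -0.221
v 2.101 2.727 0.459
v 3.066 3.228 -0.303
v 2.271 2.473 0.377
v 3.296 3.013 -0.273
v 2.501 2.258 0.406
v 3.545 2.873 -0.138
v 2.749 2.118 0.542
v 3.77 2.832 0.08
v 2.974 2.077 0.76
v -0.587 -2.375 3.236
v -2.009 -1.883 4.477
v -0.909 -0.503 2.126
v -2.33 -0.011 3.367
v 0.67 -1.509 4.333
v -0.751 -1.017 5.574
v 0.349 0.363 3.223
v -1.073 0.855 4.464
v 2.204 0.737 -2.295
v 3.046 1.633 -0.495
v 3.059 1.285 -2.969
v 3.902 2.182 -1.17
v 2.958 -0.262 -2.15
v 3.801 0.635 -0.351
v 3.814 0.287 -2.825
v 4.656 1.183 -1.025
f 2 4 1
f 5 2 1
f 1 4 3
f 3 5 1
f 2 8 4
f 6 2 5
f 6 8 2
f 4 8 3
f 7 5 3
f 3 8 7
f 7 6 5
f 8 6 7
f 10 9 13
f 10 13 11
f 11 13 14
f 11 14 12
f 13 9 15
f 13 15 14
f 14 15 16
f 14 16 12
f 15 9 17
f 15 17 16
f 16 17 18
f 16 18 12
f 17 9 19
f 17 19 18
f 18 19 20
f 18 20 12
f 19 9 21
f 19 21 20
f 20 21 22
f 20 22 12
f 21 9 23
f 21 23 22
f 22 23 24
f 22 24 12
f 23 9 25
f 23 25 24
f 24 25 26
f 24 26 12
f 25 9 27
f 25 27 26
f 26 27 28
f 26 28 12
f 27 9 29
f 27 29 28
f 28 29 30
f 28 30 12
f 29 9 31
f 29 31 30
f 30 31 32
f 30 32 12
f 31 9 33
f 31 33 32
f 32 33 34
f 32 34 12
f 33 9 35
f 33 35 34
f 34 35 36
f 34 36 12
f 35 9 37
f 35 37 36
f 36 37 38
f 36 38 12
f 37 9 39
f 37 39 38
f 38 39 40
f 38 40 12
f 39 9 10
f 39 10 40
f 40 10 11
f 40 11 12
f 42 44 41
f 45 42 41
f 41 44 43
f 43 45 41
f 42 48 44
f 46 42 45
f 46 48 42
f 44 48 43
f 47 45 43
f 43 48 47
f 47 46 45
f 48 46 47
f 50 52 49
f 53 50 49
f 49 52 51
f 51 53 49
f 50 56 52
f 54 50 53
f 54 56 50
f 52 56 51
f 55 53 51
f 51 56 55
f 55 54 53
f 56 54 55



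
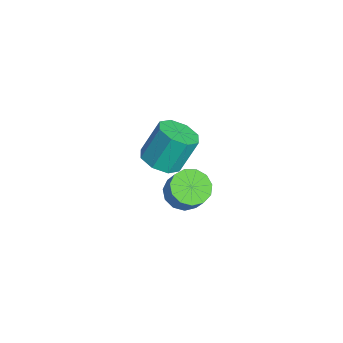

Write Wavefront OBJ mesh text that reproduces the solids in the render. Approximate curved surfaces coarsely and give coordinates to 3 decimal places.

v 0.907 -1.052 -2.589
v 1.548 -1.639 -2.89
v 2.194 -1.455 -1.872
v 1.553 -0.868 -1.571
v 1.687 -1.17 -3.063
v 2.333 -0.986 -2.044
v 1.578 -0.664 -3.085
v 2.224 -0.48 -2.067
v 1.256 -0.281 -2.95
v 1.902 -0.097 -1.932
v 0.823 -0.143 -2.7
v 1.469 0.042 -1.682
v 0.417 -0.293 -2.416
v 1.063 -0.109 -1.397
v 0.166 -0.685 -2.186
v 0.812 -0.5 -1.167
v 0.151 -1.193 -2.084
v 0.797 -1.009 -1.066
v 0.376 -1.656 -2.143
v 1.022 -1.472 -1.124
v 0.769 -1.928 -2.343
v 1.415 -1.744 -1.325
v 1.206 -1.921 -2.622
v 1.852 -1.737 -1.603
v 2.753 -2.398 1.809
v 3.484 -2.858 2.154
v 3.277 -2.042 3.677
v 2.547 -1.582 3.331
v 3.669 -2.242 1.85
v 3.462 -1.426 3.372
v 3.318 -1.718 1.521
v 3.111 -0.902 3.043
v 2.636 -1.592 1.361
v 2.429 -0.776 2.883
v 2.023 -1.938 1.463
v 1.816 -1.122 2.986
v 1.838 -2.554 1.768
v 1.631 -1.738 3.29
v 2.189 -3.078 2.097
v 1.982 -2.262 3.619
v 2.871 -3.204 2.257
v 2.664 -2.388 3.779
f 2 1 5
f 2 5 3
f 3 5 6
f 3 6 4
f 5 1 7
f 5 7 6
f 6 7 8
f 6 8 4
f 7 1 9
f 7 9 8
f 8 9 10
f 8 10 4
f 9 1 11
f 9 11 10
f 10 11 12
f 10 12 4
f 11 1 13
f 11 13 12
f 12 13 14
f 12 14 4
f 13 1 15
f 13 15 14
f 14 15 16
f 14 16 4
f 15 1 17
f 15 17 16
f 16 17 18
f 16 18 4
f 17 1 19
f 17 19 18
f 18 19 20
f 18 20 4
f 19 1 21
f 19 21 20
f 20 21 22
f 20 22 4
f 21 1 23
f 21 23 22
f 22 23 24
f 22 24 4
f 23 1 2
f 23 2 24
f 24 2 3
f 24 3 4
f 26 25 29
f 26 29 27
f 27 29 30
f 27 30 28
f 29 25 31
f 29 31 30
f 30 31 32
f 30 32 28
f 31 25 33
f 31 33 32
f 32 33 34
f 32 34 28
f 33 25 35
f 33 35 34
f 34 35 36
f 34 36 28
f 35 25 37
f 35 37 36
f 36 37 38
f 36 38 28
f 37 25 39
f 37 39 38
f 38 39 40
f 38 40 28
f 39 25 41
f 39 41 40
f 40 41 42
f 40 42 28
f 41 25 26
f 41 26 42
f 42 26 27
f 42 27 28



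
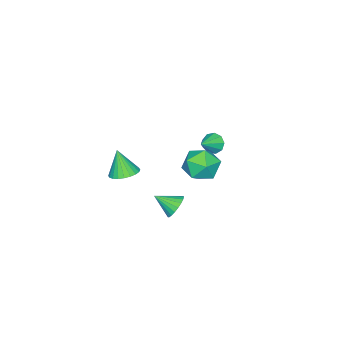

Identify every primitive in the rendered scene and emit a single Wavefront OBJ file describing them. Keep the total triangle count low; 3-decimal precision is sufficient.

v -3.723 -1.457 -1.675
v -3.431 -1.09 -2.181
v -2.597 -1.483 -1.045
v -3.607 -0.8 -1.853
v -3.838 -0.817 -1.442
v -4.015 -1.134 -1.139
v -4.055 -1.601 -1.088
v -3.94 -2.001 -1.311
v -3.723 -2.146 -1.704
v -3.506 -1.968 -2.084
v -3.391 -1.551 -2.272
v -2.017 -0.136 -2.045
v -1.005 0.389 -1.927
v -1.475 -1.449 -0.853
v -0.463 -0.924 -0.735
v -1.413 -0.437 -0.318
v -1.748 0.375 -1.055
v -0.732 -1.435 -1.725
v -1.067 -0.623 -2.462
v -0.211 -0.414 -1.73
v -0.631 0.203 -0.86
v -1.849 -1.263 -1.92
v -2.269 -0.646 -1.05
v 1.164 -0.461 -3.15
v 1.444 -0.754 -3.804
v 1.596 -1.519 -2.49
v 1.693 -0.585 -3.696
v 1.85 -0.394 -3.492
v 1.889 -0.215 -3.23
v 1.802 -0.078 -2.954
v 1.605 -0.007 -2.711
v 1.332 -0.015 -2.545
v 1.03 -0.1 -2.483
v 0.75 -0.247 -2.536
v 0.543 -0.432 -2.696
v 0.442 -0.621 -2.934
v 0.467 -0.782 -3.209
v 0.612 -0.888 -3.474
v 0.852 -0.92 -3.683
v 1.146 -0.873 -3.8
v 3.768 -1.781 0.683
v 4.55 -1.575 0.82
v 3.652 -2.299 2.117
v 4.398 -1.306 0.905
v 4.151 -1.109 0.956
v 3.846 -1.015 0.965
v 3.528 -1.038 0.931
v 3.247 -1.173 0.86
v 3.046 -1.401 0.761
v 2.954 -1.687 0.65
v 2.987 -1.987 0.545
v 3.138 -2.256 0.46
v 3.385 -2.453 0.409
v 3.691 -2.547 0.4
v 4.008 -2.525 0.434
v 4.289 -2.389 0.505
v 4.491 -2.161 0.604
v 4.582 -1.875 0.715
f 2 1 4
f 2 4 3
f 4 1 5
f 4 5 3
f 5 1 6
f 5 6 3
f 6 1 7
f 6 7 3
f 7 1 8
f 7 8 3
f 8 1 9
f 8 9 3
f 9 1 10
f 9 10 3
f 10 1 11
f 10 11 3
f 11 1 2
f 11 2 3
f 12 23 17
f 12 17 13
f 12 13 19
f 12 19 22
f 12 22 23
f 13 17 21
f 17 23 16
f 23 22 14
f 22 19 18
f 19 13 20
f 15 21 16
f 15 16 14
f 15 14 18
f 15 18 20
f 15 20 21
f 16 21 17
f 14 16 23
f 18 14 22
f 20 18 19
f 21 20 13
f 25 24 27
f 25 27 26
f 27 24 28
f 27 28 26
f 28 24 29
f 28 29 26
f 29 24 30
f 29 30 26
f 30 24 31
f 30 31 26
f 31 24 32
f 31 32 26
f 32 24 33
f 32 33 26
f 33 24 34
f 33 34 26
f 34 24 35
f 34 35 26
f 35 24 36
f 35 36 26
f 36 24 37
f 36 37 26
f 37 24 38
f 37 38 26
f 38 24 39
f 38 39 26
f 39 24 40
f 39 40 26
f 40 24 25
f 40 25 26
f 42 41 44
f 42 44 43
f 44 41 45
f 44 45 43
f 45 41 46
f 45 46 43
f 46 41 47
f 46 47 43
f 47 41 48
f 47 48 43
f 48 41 49
f 48 49 43
f 49 41 50
f 49 50 43
f 50 41 51
f 50 51 43
f 51 41 52
f 51 52 43
f 52 41 53
f 52 53 43
f 53 41 54
f 53 54 43
f 54 41 55
f 54 55 43
f 55 41 56
f 55 56 43
f 56 41 57
f 56 57 43
f 57 41 58
f 57 58 43
f 58 41 42
f 58 42 43



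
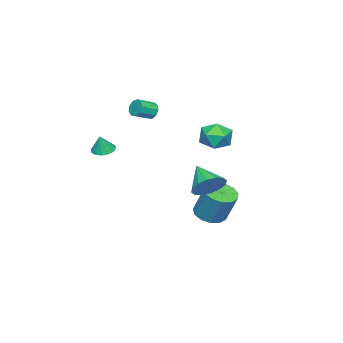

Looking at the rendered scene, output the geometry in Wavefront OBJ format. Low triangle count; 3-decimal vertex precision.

v 1.695 -3.658 0.936
v 2.32 -3.397 0.724
v 2.065 -3.662 2.024
v 2.113 -3.101 0.795
v 1.794 -2.956 0.905
v 1.448 -2.998 1.022
v 1.168 -3.217 1.117
v 1.03 -3.554 1.162
v 1.069 -3.919 1.148
v 1.277 -4.214 1.076
v 1.596 -4.36 0.967
v 1.941 -4.318 0.849
v 2.221 -4.099 0.755
v 2.359 -3.762 0.709
v 1.589 2.914 -0.639
v 2.251 3.138 0.145
v 0.791 1.706 0.379
v 1.83 3.475 0.215
v 1.345 3.662 0.057
v 0.925 3.648 -0.288
v 0.683 3.438 -0.727
v 0.684 3.087 -1.143
v 0.927 2.69 -1.423
v 1.348 2.353 -1.493
v 1.833 2.166 -1.335
v 2.253 2.18 -0.99
v 2.495 2.39 -0.551
v 2.494 2.741 -0.136
v -1.518 -2.405 3.073
v -1.182 -2.21 2.589
v -0.247 -2.741 3.024
v -0.582 -2.935 3.507
v -1.165 -1.924 2.902
v -0.23 -2.455 3.336
v -1.313 -1.863 3.294
v -0.378 -2.394 3.729
v -1.557 -2.055 3.583
v -0.622 -2.586 4.018
v -1.782 -2.411 3.633
v -0.847 -2.942 4.068
v -1.884 -2.764 3.421
v -0.948 -3.295 3.856
v -1.814 -2.949 3.046
v -0.878 -3.479 3.481
v -1.605 -2.879 2.683
v -0.67 -3.409 3.118
v -1.356 -2.587 2.502
v -0.421 -3.118 2.937
v -1.59 2.546 1.302
v -0.964 2.529 2.173
v -1.976 0.871 1.547
v -1.35 0.854 2.418
v -2.267 1.411 2.427
v -2.028 2.445 2.276
v -0.912 0.955 1.444
v -0.673 1.989 1.293
v -0.545 1.545 2.26
v -1.382 1.827 2.868
v -1.558 1.573 0.852
v -2.395 1.855 1.46
v -2.768 0.673 -4.846
v -1.76 0.65 -4.998
v -1.444 1.544 -3.046
v -2.452 1.567 -2.894
v -1.942 1.156 -5.201
v -1.627 2.05 -3.248
v -2.387 1.509 -5.29
v -2.071 2.402 -3.338
v -2.953 1.596 -5.239
v -2.637 2.49 -3.287
v -3.46 1.391 -5.063
v -3.144 2.284 -3.11
v -3.747 0.957 -4.818
v -3.431 1.851 -2.866
v -3.723 0.434 -4.582
v -3.408 1.327 -2.63
v -3.396 -0.014 -4.43
v -3.081 0.88 -2.478
v -2.87 -0.243 -4.41
v -2.554 0.65 -2.458
v -2.311 -0.182 -4.529
v -1.995 0.712 -2.577
v -1.897 0.151 -4.748
v -1.581 1.045 -2.796
f 2 1 4
f 2 4 3
f 4 1 5
f 4 5 3
f 5 1 6
f 5 6 3
f 6 1 7
f 6 7 3
f 7 1 8
f 7 8 3
f 8 1 9
f 8 9 3
f 9 1 10
f 9 10 3
f 10 1 11
f 10 11 3
f 11 1 12
f 11 12 3
f 12 1 13
f 12 13 3
f 13 1 14
f 13 14 3
f 14 1 2
f 14 2 3
f 16 15 18
f 16 18 17
f 18 15 19
f 18 19 17
f 19 15 20
f 19 20 17
f 20 15 21
f 20 21 17
f 21 15 22
f 21 22 17
f 22 15 23
f 22 23 17
f 23 15 24
f 23 24 17
f 24 15 25
f 24 25 17
f 25 15 26
f 25 26 17
f 26 15 27
f 26 27 17
f 27 15 28
f 27 28 17
f 28 15 16
f 28 16 17
f 30 29 33
f 30 33 31
f 31 33 34
f 31 34 32
f 33 29 35
f 33 35 34
f 34 35 36
f 34 36 32
f 35 29 37
f 35 37 36
f 36 37 38
f 36 38 32
f 37 29 39
f 37 39 38
f 38 39 40
f 38 40 32
f 39 29 41
f 39 41 40
f 40 41 42
f 40 42 32
f 41 29 43
f 41 43 42
f 42 43 44
f 42 44 32
f 43 29 45
f 43 45 44
f 44 45 46
f 44 46 32
f 45 29 47
f 45 47 46
f 46 47 48
f 46 48 32
f 47 29 30
f 47 30 48
f 48 30 31
f 48 31 32
f 49 60 54
f 49 54 50
f 49 50 56
f 49 56 59
f 49 59 60
f 50 54 58
f 54 60 53
f 60 59 51
f 59 56 55
f 56 50 57
f 52 58 53
f 52 53 51
f 52 51 55
f 52 55 57
f 52 57 58
f 53 58 54
f 51 53 60
f 55 51 59
f 57 55 56
f 58 57 50
f 62 61 65
f 62 65 63
f 63 65 66
f 63 66 64
f 65 61 67
f 65 67 66
f 66 67 68
f 66 68 64
f 67 61 69
f 67 69 68
f 68 69 70
f 68 70 64
f 69 61 71
f 69 71 70
f 70 71 72
f 70 72 64
f 71 61 73
f 71 73 72
f 72 73 74
f 72 74 64
f 73 61 75
f 73 75 74
f 74 75 76
f 74 76 64
f 75 61 77
f 75 77 76
f 76 77 78
f 76 78 64
f 77 61 79
f 77 79 78
f 78 79 80
f 78 80 64
f 79 61 81
f 79 81 80
f 80 81 82
f 80 82 64
f 81 61 83
f 81 83 82
f 82 83 84
f 82 84 64
f 83 61 62
f 83 62 84
f 84 62 63
f 84 63 64



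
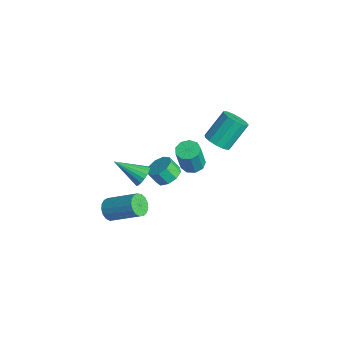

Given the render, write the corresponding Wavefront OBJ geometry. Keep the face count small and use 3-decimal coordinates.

v -3.361 1.492 -3.702
v -2.681 1.852 -3.731
v -2.359 1.389 -1.927
v -3.039 1.028 -1.898
v -3.057 2.188 -3.578
v -2.734 1.725 -1.774
v -3.575 2.198 -3.482
v -3.252 1.735 -1.679
v -3.993 1.878 -3.49
v -3.67 1.415 -1.686
v -4.115 1.377 -3.596
v -3.793 0.914 -1.793
v -3.885 0.93 -3.752
v -3.562 0.466 -1.949
v -3.41 0.745 -3.885
v -3.087 0.282 -2.081
v -2.912 0.91 -3.932
v -2.589 0.447 -2.128
v -2.624 1.347 -3.871
v -2.301 0.884 -2.067
v -2.678 -0.336 -3.574
v -2.297 0.27 -3.08
v -2.621 -0.217 -2.232
v -3.002 -0.824 -2.726
v -2.858 0.43 -3.202
v -3.181 -0.058 -2.354
v -3.334 0.231 -3.498
v -3.657 -0.257 -2.65
v -3.504 -0.234 -3.83
v -3.827 -0.721 -2.982
v -3.287 -0.746 -4.042
v -3.61 -1.233 -3.194
v -2.786 -1.066 -4.035
v -3.109 -1.554 -3.187
v -2.234 -1.045 -3.812
v -2.557 -1.533 -2.965
v -1.89 -0.692 -3.478
v -2.214 -1.18 -2.63
v -1.915 -0.173 -3.189
v -2.239 -0.66 -2.341
v -1.653 -4.436 -4.223
v -1.174 -4.379 -4.824
v 0.131 -3.046 -3.657
v -0.347 -3.104 -3.057
v -1.412 -4.102 -4.874
v -0.107 -2.769 -3.707
v -1.706 -3.902 -4.775
v -0.4 -2.569 -3.608
v -1.986 -3.824 -4.549
v -0.681 -2.491 -3.383
v -2.191 -3.886 -4.249
v -0.886 -2.554 -3.082
v -2.272 -4.075 -3.943
v -0.967 -2.742 -2.776
v -2.211 -4.346 -3.701
v -0.906 -3.014 -2.534
v -2.022 -4.638 -3.579
v -0.717 -3.306 -2.412
v -1.749 -4.884 -3.604
v -0.444 -3.551 -2.438
v -1.453 -5.027 -3.771
v -0.148 -3.694 -2.605
v -1.203 -5.035 -4.042
v 0.102 -3.702 -2.876
v -1.056 -4.906 -4.354
v 0.249 -3.573 -3.188
v -1.046 -4.669 -4.637
v 0.259 -3.336 -3.47
v -2.976 -1.828 -3.303
v -2.351 -1.994 -2.904
v -4.004 -3.232 -2.277
v -2.497 -1.752 -2.718
v -2.737 -1.525 -2.648
v -3.025 -1.357 -2.708
v -3.303 -1.283 -2.885
v -3.517 -1.317 -3.145
v -3.623 -1.452 -3.436
v -3.602 -1.661 -3.701
v -3.456 -1.903 -3.887
v -3.216 -2.131 -3.957
v -2.928 -2.298 -3.898
v -2.649 -2.372 -3.721
v -2.436 -2.338 -3.46
v -2.329 -2.203 -3.169
v -2.536 2.667 -1.36
v -1.883 2.295 -0.902
v -2.192 3.62 0.618
v -2.844 3.993 0.16
v -1.676 2.654 -1.174
v -1.984 3.979 0.346
v -1.741 3.018 -1.504
v -2.05 4.343 0.016
v -2.059 3.27 -1.789
v -2.368 4.596 -0.269
v -2.528 3.331 -1.937
v -2.837 4.657 -0.418
v -3 3.182 -1.903
v -3.309 4.507 -0.383
v -3.324 2.869 -1.695
v -3.633 4.194 -0.176
v -3.398 2.492 -1.382
v -3.706 3.817 0.138
v -3.198 2.171 -1.061
v -3.507 3.496 0.459
v -2.788 2.007 -0.835
v -3.096 3.333 0.684
v -2.298 2.053 -0.776
v -2.606 3.379 0.744
f 2 1 5
f 2 5 3
f 3 5 6
f 3 6 4
f 5 1 7
f 5 7 6
f 6 7 8
f 6 8 4
f 7 1 9
f 7 9 8
f 8 9 10
f 8 10 4
f 9 1 11
f 9 11 10
f 10 11 12
f 10 12 4
f 11 1 13
f 11 13 12
f 12 13 14
f 12 14 4
f 13 1 15
f 13 15 14
f 14 15 16
f 14 16 4
f 15 1 17
f 15 17 16
f 16 17 18
f 16 18 4
f 17 1 19
f 17 19 18
f 18 19 20
f 18 20 4
f 19 1 2
f 19 2 20
f 20 2 3
f 20 3 4
f 22 21 25
f 22 25 23
f 23 25 26
f 23 26 24
f 25 21 27
f 25 27 26
f 26 27 28
f 26 28 24
f 27 21 29
f 27 29 28
f 28 29 30
f 28 30 24
f 29 21 31
f 29 31 30
f 30 31 32
f 30 32 24
f 31 21 33
f 31 33 32
f 32 33 34
f 32 34 24
f 33 21 35
f 33 35 34
f 34 35 36
f 34 36 24
f 35 21 37
f 35 37 36
f 36 37 38
f 36 38 24
f 37 21 39
f 37 39 38
f 38 39 40
f 38 40 24
f 39 21 22
f 39 22 40
f 40 22 23
f 40 23 24
f 42 41 45
f 42 45 43
f 43 45 46
f 43 46 44
f 45 41 47
f 45 47 46
f 46 47 48
f 46 48 44
f 47 41 49
f 47 49 48
f 48 49 50
f 48 50 44
f 49 41 51
f 49 51 50
f 50 51 52
f 50 52 44
f 51 41 53
f 51 53 52
f 52 53 54
f 52 54 44
f 53 41 55
f 53 55 54
f 54 55 56
f 54 56 44
f 55 41 57
f 55 57 56
f 56 57 58
f 56 58 44
f 57 41 59
f 57 59 58
f 58 59 60
f 58 60 44
f 59 41 61
f 59 61 60
f 60 61 62
f 60 62 44
f 61 41 63
f 61 63 62
f 62 63 64
f 62 64 44
f 63 41 65
f 63 65 64
f 64 65 66
f 64 66 44
f 65 41 67
f 65 67 66
f 66 67 68
f 66 68 44
f 67 41 42
f 67 42 68
f 68 42 43
f 68 43 44
f 70 69 72
f 70 72 71
f 72 69 73
f 72 73 71
f 73 69 74
f 73 74 71
f 74 69 75
f 74 75 71
f 75 69 76
f 75 76 71
f 76 69 77
f 76 77 71
f 77 69 78
f 77 78 71
f 78 69 79
f 78 79 71
f 79 69 80
f 79 80 71
f 80 69 81
f 80 81 71
f 81 69 82
f 81 82 71
f 82 69 83
f 82 83 71
f 83 69 84
f 83 84 71
f 84 69 70
f 84 70 71
f 86 85 89
f 86 89 87
f 87 89 90
f 87 90 88
f 89 85 91
f 89 91 90
f 90 91 92
f 90 92 88
f 91 85 93
f 91 93 92
f 92 93 94
f 92 94 88
f 93 85 95
f 93 95 94
f 94 95 96
f 94 96 88
f 95 85 97
f 95 97 96
f 96 97 98
f 96 98 88
f 97 85 99
f 97 99 98
f 98 99 100
f 98 100 88
f 99 85 101
f 99 101 100
f 100 101 102
f 100 102 88
f 101 85 103
f 101 103 102
f 102 103 104
f 102 104 88
f 103 85 105
f 103 105 104
f 104 105 106
f 104 106 88
f 105 85 107
f 105 107 106
f 106 107 108
f 106 108 88
f 107 85 86
f 107 86 108
f 108 86 87
f 108 87 88



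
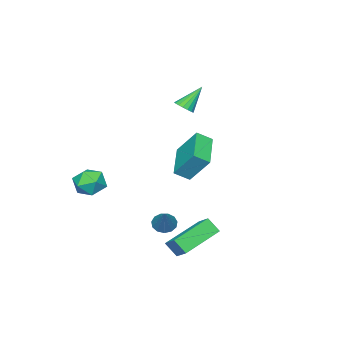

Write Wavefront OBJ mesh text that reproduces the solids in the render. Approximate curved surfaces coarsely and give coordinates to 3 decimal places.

v 4.091 -1.087 -0.323
v 4.547 -1.758 -0.583
v 2.933 -1.722 -0.717
v 3.389 -2.393 -0.977
v 3.324 -2.218 -0.146
v 4.039 -1.826 0.098
v 3.441 -1.654 -1.398
v 4.156 -1.262 -1.154
v 4.145 -2.108 -1.247
v 4.073 -2.457 -0.473
v 3.407 -1.023 -0.827
v 3.335 -1.372 -0.053
v -2.368 -0.631 -0.935
v -1.851 -1.159 -0.476
v -2.498 0.394 0.39
v -1.981 -0.134 0.849
v -0.759 0.394 -1.569
v -0.242 -0.134 -1.11
v -0.889 1.419 -0.244
v -0.372 0.891 0.215
v -1.182 -0.265 2.671
v -0.763 -0.017 2.882
v -1.998 0.145 3.809
v -0.873 0.161 2.739
v -1.054 0.242 2.58
v -1.264 0.206 2.442
v -1.455 0.063 2.357
v -1.583 -0.155 2.343
v -1.62 -0.398 2.404
v -1.556 -0.611 2.527
v -1.406 -0.745 2.682
v -1.205 -0.768 2.835
v -0.998 -0.676 2.95
v -0.834 -0.49 3.001
v -0.749 -0.252 2.977
v 2.444 3.871 -2.682
v 2.56 3.336 -2.031
v 2.723 4.556 -2.169
v 2.839 4.021 -1.518
v 4.401 3.539 -3.302
v 4.517 3.004 -2.651
v 4.68 4.224 -2.789
v 4.796 3.689 -2.138
v 1.835 0.921 -3.156
v 2.167 1.172 -3.561
v 2.705 1.599 -2.024
v 1.924 1.381 -3.499
v 1.652 1.444 -3.328
v 1.439 1.341 -3.103
v 1.351 1.105 -2.895
v 1.417 0.811 -2.769
v 1.616 0.552 -2.767
v 1.884 0.41 -2.888
v 2.137 0.43 -3.094
v 2.294 0.606 -3.32
v 2.305 0.883 -3.494
f 1 12 6
f 1 6 2
f 1 2 8
f 1 8 11
f 1 11 12
f 2 6 10
f 6 12 5
f 12 11 3
f 11 8 7
f 8 2 9
f 4 10 5
f 4 5 3
f 4 3 7
f 4 7 9
f 4 9 10
f 5 10 6
f 3 5 12
f 7 3 11
f 9 7 8
f 10 9 2
f 14 16 13
f 17 14 13
f 13 16 15
f 15 17 13
f 14 20 16
f 18 14 17
f 18 20 14
f 16 20 15
f 19 17 15
f 15 20 19
f 19 18 17
f 20 18 19
f 22 21 24
f 22 24 23
f 24 21 25
f 24 25 23
f 25 21 26
f 25 26 23
f 26 21 27
f 26 27 23
f 27 21 28
f 27 28 23
f 28 21 29
f 28 29 23
f 29 21 30
f 29 30 23
f 30 21 31
f 30 31 23
f 31 21 32
f 31 32 23
f 32 21 33
f 32 33 23
f 33 21 34
f 33 34 23
f 34 21 35
f 34 35 23
f 35 21 22
f 35 22 23
f 37 39 36
f 40 37 36
f 36 39 38
f 38 40 36
f 37 43 39
f 41 37 40
f 41 43 37
f 39 43 38
f 42 40 38
f 38 43 42
f 42 41 40
f 43 41 42
f 45 44 47
f 45 47 46
f 47 44 48
f 47 48 46
f 48 44 49
f 48 49 46
f 49 44 50
f 49 50 46
f 50 44 51
f 50 51 46
f 51 44 52
f 51 52 46
f 52 44 53
f 52 53 46
f 53 44 54
f 53 54 46
f 54 44 55
f 54 55 46
f 55 44 56
f 55 56 46
f 56 44 45
f 56 45 46



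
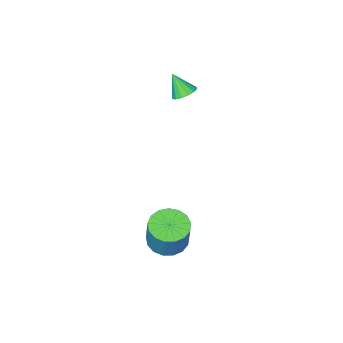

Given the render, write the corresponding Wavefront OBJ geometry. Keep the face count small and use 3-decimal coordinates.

v -2.173 0.417 0.88
v -1.76 0.782 1.024
v -1.987 -0.157 1.8
v -2.006 0.894 1.143
v -2.297 0.877 1.192
v -2.554 0.737 1.157
v -2.709 0.512 1.047
v -2.721 0.26 0.893
v -2.586 0.051 0.736
v -2.34 -0.061 0.616
v -2.049 -0.044 0.568
v -1.792 0.096 0.603
v -1.637 0.321 0.712
v -1.625 0.573 0.866
v 0.991 3.504 -4.502
v 1.809 3.288 -4.585
v 2.086 3.779 -3.141
v 1.269 3.996 -3.058
v 1.797 3.673 -4.714
v 2.074 4.165 -3.27
v 1.6 4.02 -4.794
v 1.877 4.512 -3.351
v 1.264 4.249 -4.808
v 1.541 4.74 -3.364
v 0.866 4.307 -4.751
v 1.143 4.799 -3.307
v 0.496 4.181 -4.637
v 0.773 4.673 -3.194
v 0.24 3.9 -4.492
v 0.517 4.392 -3.049
v 0.156 3.529 -4.35
v 0.433 4.02 -2.906
v 0.263 3.152 -4.242
v 0.54 3.643 -2.798
v 0.537 2.855 -4.194
v 0.815 3.347 -2.75
v 0.916 2.707 -4.216
v 1.193 3.199 -2.772
v 1.312 2.742 -4.304
v 1.589 3.234 -2.86
v 1.634 2.952 -4.437
v 1.911 3.443 -2.993
f 2 1 4
f 2 4 3
f 4 1 5
f 4 5 3
f 5 1 6
f 5 6 3
f 6 1 7
f 6 7 3
f 7 1 8
f 7 8 3
f 8 1 9
f 8 9 3
f 9 1 10
f 9 10 3
f 10 1 11
f 10 11 3
f 11 1 12
f 11 12 3
f 12 1 13
f 12 13 3
f 13 1 14
f 13 14 3
f 14 1 2
f 14 2 3
f 16 15 19
f 16 19 17
f 17 19 20
f 17 20 18
f 19 15 21
f 19 21 20
f 20 21 22
f 20 22 18
f 21 15 23
f 21 23 22
f 22 23 24
f 22 24 18
f 23 15 25
f 23 25 24
f 24 25 26
f 24 26 18
f 25 15 27
f 25 27 26
f 26 27 28
f 26 28 18
f 27 15 29
f 27 29 28
f 28 29 30
f 28 30 18
f 29 15 31
f 29 31 30
f 30 31 32
f 30 32 18
f 31 15 33
f 31 33 32
f 32 33 34
f 32 34 18
f 33 15 35
f 33 35 34
f 34 35 36
f 34 36 18
f 35 15 37
f 35 37 36
f 36 37 38
f 36 38 18
f 37 15 39
f 37 39 38
f 38 39 40
f 38 40 18
f 39 15 41
f 39 41 40
f 40 41 42
f 40 42 18
f 41 15 16
f 41 16 42
f 42 16 17
f 42 17 18



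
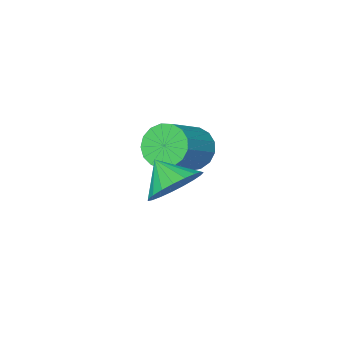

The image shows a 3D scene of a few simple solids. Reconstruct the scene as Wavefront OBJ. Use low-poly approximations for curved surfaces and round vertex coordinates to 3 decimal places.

v -2.333 0.499 0.534
v -1.965 0.889 -0.214
v -0.539 1.33 0.718
v -0.907 0.941 1.466
v -2.19 1.216 -0.024
v -0.764 1.658 0.908
v -2.448 1.38 0.293
v -1.022 1.821 1.225
v -2.68 1.341 0.666
v -1.254 1.783 1.598
v -2.832 1.11 1.008
v -1.406 1.551 1.94
v -2.87 0.739 1.242
v -1.444 1.18 2.174
v -2.785 0.313 1.314
v -1.358 0.754 2.245
v -2.596 -0.071 1.207
v -1.17 0.371 2.139
v -2.347 -0.323 0.946
v -0.921 0.118 1.878
v -2.095 -0.388 0.59
v -0.669 0.054 1.522
v -1.898 -0.249 0.222
v -0.471 0.193 1.154
v -1.8 0.061 -0.075
v -0.374 0.503 0.857
v -1.824 0.472 -0.232
v -0.398 0.914 0.7
v 1.035 4.358 2.183
v 1.861 4.056 1.666
v 1.165 3.422 2.937
v 2.029 4.314 1.958
v 2.026 4.58 2.288
v 1.85 4.807 2.6
v 1.535 4.957 2.84
v 1.132 5.004 2.967
v 0.713 4.938 2.957
v 0.35 4.773 2.814
v 0.105 4.536 2.562
v 0.021 4.268 2.244
v 0.113 4.016 1.915
v 0.364 3.823 1.633
v 0.731 3.723 1.445
v 1.151 3.732 1.386
v 1.551 3.85 1.464
f 2 1 5
f 2 5 3
f 3 5 6
f 3 6 4
f 5 1 7
f 5 7 6
f 6 7 8
f 6 8 4
f 7 1 9
f 7 9 8
f 8 9 10
f 8 10 4
f 9 1 11
f 9 11 10
f 10 11 12
f 10 12 4
f 11 1 13
f 11 13 12
f 12 13 14
f 12 14 4
f 13 1 15
f 13 15 14
f 14 15 16
f 14 16 4
f 15 1 17
f 15 17 16
f 16 17 18
f 16 18 4
f 17 1 19
f 17 19 18
f 18 19 20
f 18 20 4
f 19 1 21
f 19 21 20
f 20 21 22
f 20 22 4
f 21 1 23
f 21 23 22
f 22 23 24
f 22 24 4
f 23 1 25
f 23 25 24
f 24 25 26
f 24 26 4
f 25 1 27
f 25 27 26
f 26 27 28
f 26 28 4
f 27 1 2
f 27 2 28
f 28 2 3
f 28 3 4
f 30 29 32
f 30 32 31
f 32 29 33
f 32 33 31
f 33 29 34
f 33 34 31
f 34 29 35
f 34 35 31
f 35 29 36
f 35 36 31
f 36 29 37
f 36 37 31
f 37 29 38
f 37 38 31
f 38 29 39
f 38 39 31
f 39 29 40
f 39 40 31
f 40 29 41
f 40 41 31
f 41 29 42
f 41 42 31
f 42 29 43
f 42 43 31
f 43 29 44
f 43 44 31
f 44 29 45
f 44 45 31
f 45 29 30
f 45 30 31



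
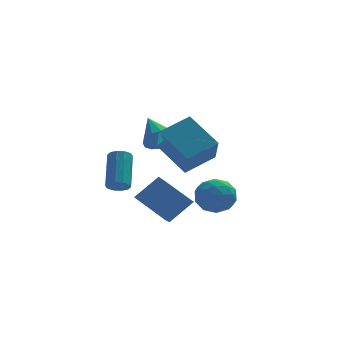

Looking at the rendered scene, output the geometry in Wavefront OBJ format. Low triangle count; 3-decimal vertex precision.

v 2.01 1.407 -1.639
v 3.112 1.637 -1.784
v 2.448 -0.197 -0.856
v 3.55 0.033 -1.001
v 2.938 0.632 -0.255
v 2.668 1.623 -0.739
v 2.892 -0.183 -1.901
v 2.622 0.808 -2.385
v 3.658 0.654 -1.946
v 3.686 1.159 -0.929
v 1.874 0.281 -1.711
v 1.902 0.786 -0.694
v 2.523 1.663 -1.78
v 3.037 -0.223 -0.86
v 2.678 0.13 -0.421
v 3.326 0.265 -0.507
v 2.261 1.655 -1.166
v 2.909 1.79 -1.251
v 2.807 1.2 -0.353
v 2.651 -0.35 -1.389
v 3.299 -0.215 -1.474
v 2.234 1.175 -2.133
v 2.882 1.31 -2.219
v 2.753 0.24 -2.287
v 3.491 1.22 -1.961
v 3.749 0.278 -1.5
v 3.362 0.15 -2.029
v 3.203 0.733 -2.314
v 3.508 1.517 -1.363
v 3.765 0.574 -0.903
v 3.406 0.926 -0.464
v 3.247 1.509 -0.749
v 3.829 0.939 -1.458
v 1.795 0.866 -1.737
v 2.052 -0.077 -1.277
v 2.313 -0.069 -1.891
v 2.154 0.514 -2.176
v 1.811 1.162 -1.14
v 2.069 0.22 -0.679
v 2.357 0.707 -0.326
v 2.198 1.29 -0.611
v 1.731 0.501 -1.182
v 0.091 0.959 2.505
v 0.501 0.631 3.236
v -0.351 2.521 3.455
v 0.833 0.865 3.007
v 0.966 1.123 2.643
v 0.864 1.339 2.243
v 0.556 1.452 1.912
v 0.123 1.433 1.741
v -0.318 1.288 1.774
v -0.65 1.054 2.004
v -0.783 0.795 2.367
v -0.681 0.58 2.768
v -0.373 0.467 3.098
v 0.06 0.486 3.27
v -1.293 -1.854 -0.3
v -1.58 -2.889 0.256
v -0.113 -1.566 0.845
v -0.4 -2.601 1.402
v 0.08 -2.859 -1.462
v -0.207 -3.894 -0.905
v 1.26 -2.571 -0.316
v 0.973 -3.606 0.24
v -0.483 -2.731 3.443
v -0.554 -4.109 4.835
v 1.019 -2.105 4.139
v 0.948 -3.482 5.532
v 0.652 -4.058 2.188
v 0.581 -5.435 3.581
v 2.154 -3.431 2.885
v 2.083 -4.809 4.277
v -2.093 -0.212 -0.078
v -1.477 -0.257 -0.133
v -1.231 1.327 1.344
v -1.847 1.372 1.398
v -1.6 0 -0.389
v -1.354 1.585 1.088
v -1.912 0.176 -0.526
v -1.665 1.761 0.951
v -2.292 0.204 -0.492
v -2.046 1.789 0.985
v -2.597 0.073 -0.3
v -2.35 1.658 1.176
v -2.709 -0.167 -0.024
v -2.463 1.417 1.453
v -2.586 -0.425 0.232
v -2.34 1.16 1.709
v -2.275 -0.601 0.369
v -2.028 0.984 1.846
v -1.894 -0.629 0.335
v -1.648 0.956 1.812
v -1.59 -0.498 0.144
v -1.343 1.087 1.62
f 1 38 17
f 38 12 41
f 17 41 6
f 38 41 17
f 1 17 13
f 17 6 18
f 13 18 2
f 17 18 13
f 1 13 22
f 13 2 23
f 22 23 8
f 13 23 22
f 1 22 34
f 22 8 37
f 34 37 11
f 22 37 34
f 1 34 38
f 34 11 42
f 38 42 12
f 34 42 38
f 2 18 29
f 18 6 32
f 29 32 10
f 18 32 29
f 6 41 19
f 41 12 40
f 19 40 5
f 41 40 19
f 12 42 39
f 42 11 35
f 39 35 3
f 42 35 39
f 11 37 36
f 37 8 24
f 36 24 7
f 37 24 36
f 8 23 28
f 23 2 25
f 28 25 9
f 23 25 28
f 4 30 16
f 30 10 31
f 16 31 5
f 30 31 16
f 4 16 14
f 16 5 15
f 14 15 3
f 16 15 14
f 4 14 21
f 14 3 20
f 21 20 7
f 14 20 21
f 4 21 26
f 21 7 27
f 26 27 9
f 21 27 26
f 4 26 30
f 26 9 33
f 30 33 10
f 26 33 30
f 5 31 19
f 31 10 32
f 19 32 6
f 31 32 19
f 3 15 39
f 15 5 40
f 39 40 12
f 15 40 39
f 7 20 36
f 20 3 35
f 36 35 11
f 20 35 36
f 9 27 28
f 27 7 24
f 28 24 8
f 27 24 28
f 10 33 29
f 33 9 25
f 29 25 2
f 33 25 29
f 44 43 46
f 44 46 45
f 46 43 47
f 46 47 45
f 47 43 48
f 47 48 45
f 48 43 49
f 48 49 45
f 49 43 50
f 49 50 45
f 50 43 51
f 50 51 45
f 51 43 52
f 51 52 45
f 52 43 53
f 52 53 45
f 53 43 54
f 53 54 45
f 54 43 55
f 54 55 45
f 55 43 56
f 55 56 45
f 56 43 44
f 56 44 45
f 58 60 57
f 61 58 57
f 57 60 59
f 59 61 57
f 58 64 60
f 62 58 61
f 62 64 58
f 60 64 59
f 63 61 59
f 59 64 63
f 63 62 61
f 64 62 63
f 66 68 65
f 69 66 65
f 65 68 67
f 67 69 65
f 66 72 68
f 70 66 69
f 70 72 66
f 68 72 67
f 71 69 67
f 67 72 71
f 71 70 69
f 72 70 71
f 74 73 77
f 74 77 75
f 75 77 78
f 75 78 76
f 77 73 79
f 77 79 78
f 78 79 80
f 78 80 76
f 79 73 81
f 79 81 80
f 80 81 82
f 80 82 76
f 81 73 83
f 81 83 82
f 82 83 84
f 82 84 76
f 83 73 85
f 83 85 84
f 84 85 86
f 84 86 76
f 85 73 87
f 85 87 86
f 86 87 88
f 86 88 76
f 87 73 89
f 87 89 88
f 88 89 90
f 88 90 76
f 89 73 91
f 89 91 90
f 90 91 92
f 90 92 76
f 91 73 93
f 91 93 92
f 92 93 94
f 92 94 76
f 93 73 74
f 93 74 94
f 94 74 75
f 94 75 76

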